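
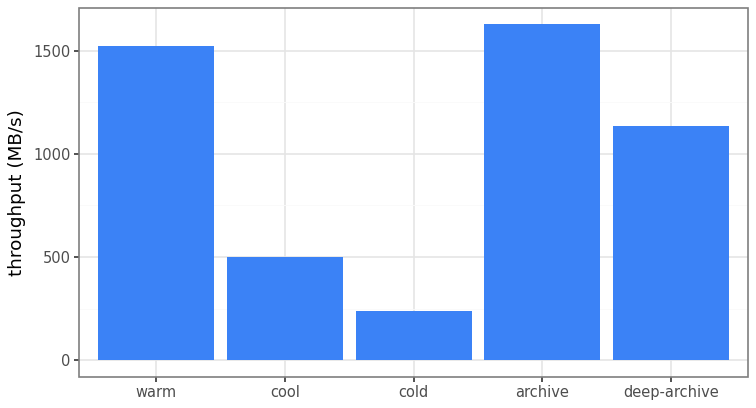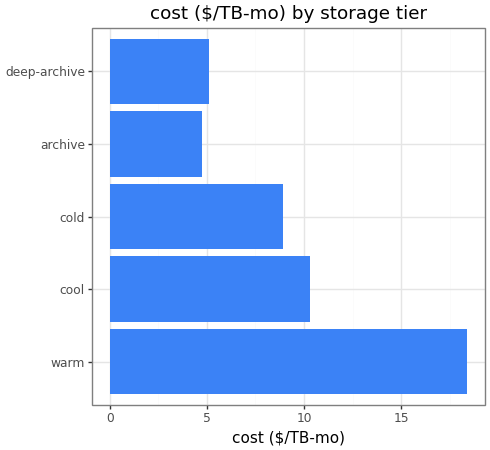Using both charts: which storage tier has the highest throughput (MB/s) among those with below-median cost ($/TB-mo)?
Chart 2 median cost ($/TB-mo) ≈ 8; below-median storage tiers: archive, deep-archive. Among those, archive has the highest throughput (MB/s) (≈ 1600).

archive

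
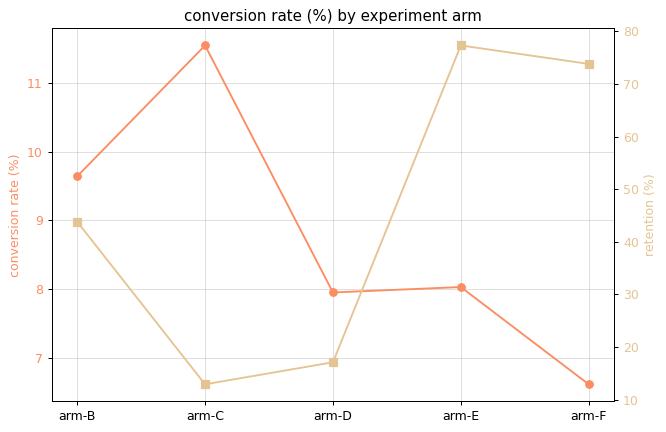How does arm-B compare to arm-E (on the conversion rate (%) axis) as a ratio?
≈ 1.19×

arm-B ≈ 9.5, arm-E ≈ 8.0; 9.5/8.0 ≈ 1.19.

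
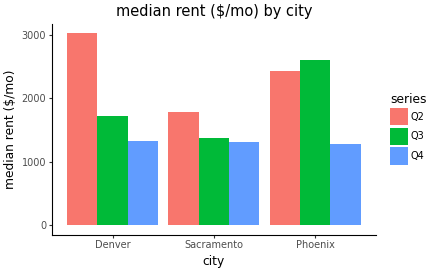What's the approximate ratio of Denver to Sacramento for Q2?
Denver ≈ 3000, Sacramento ≈ 2000; 3000/2000 ≈ 1.5.

≈ 1.5×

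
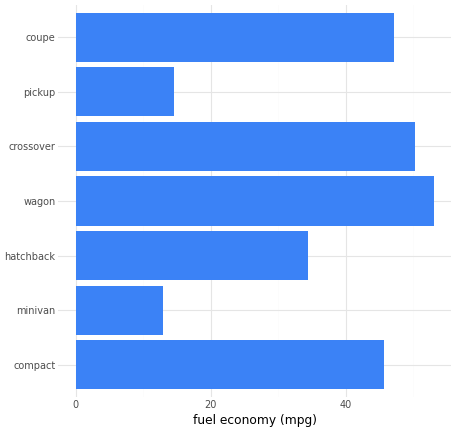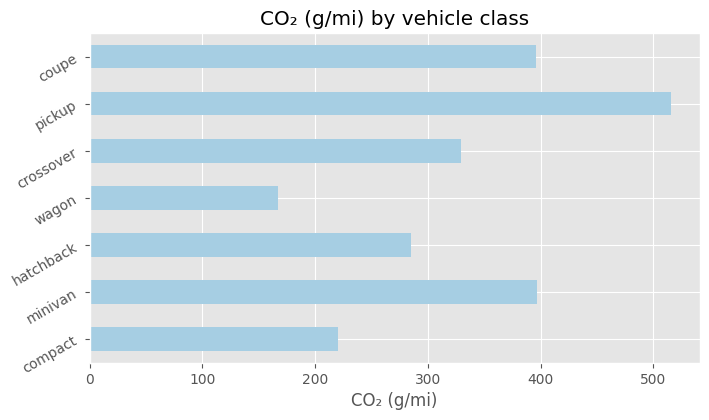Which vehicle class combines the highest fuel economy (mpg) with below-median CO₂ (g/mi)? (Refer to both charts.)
Chart 2 median CO₂ (g/mi) ≈ 350; below-median vehicle classes: compact, hatchback, wagon. Among those, wagon has the highest fuel economy (mpg) (≈ 55).

wagon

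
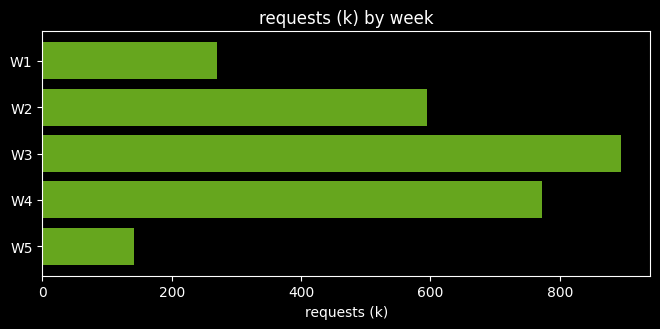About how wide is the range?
≈ 800

Max W3 ≈ 900, min W5 ≈ 100; range ≈ 800.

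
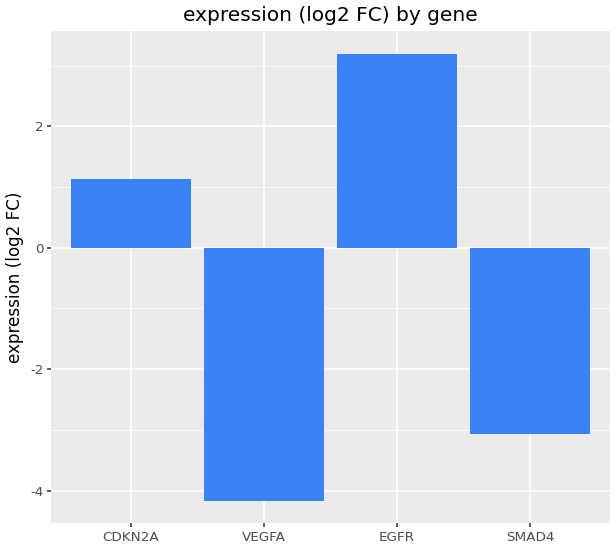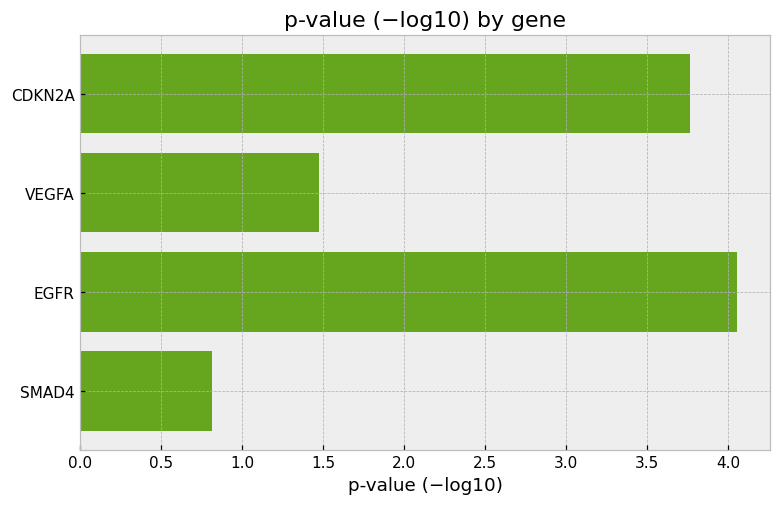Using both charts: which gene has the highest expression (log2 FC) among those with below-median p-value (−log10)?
Chart 2 median p-value (−log10) ≈ 2.5; below-median genes: VEGFA, SMAD4. Among those, SMAD4 has the highest expression (log2 FC) (≈ -3).

SMAD4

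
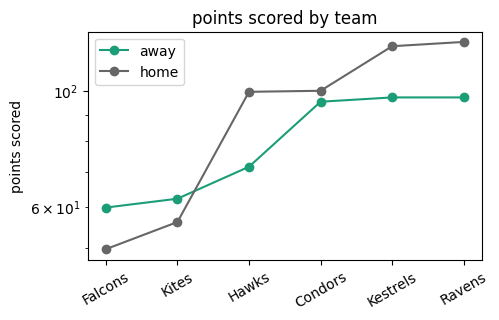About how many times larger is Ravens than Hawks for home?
≈ 1.2×

Ravens ≈ 120, Hawks ≈ 100; 120/100 ≈ 1.2.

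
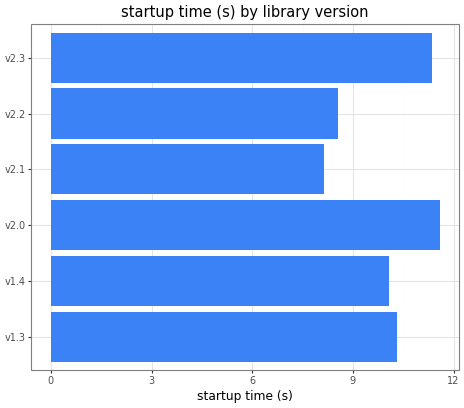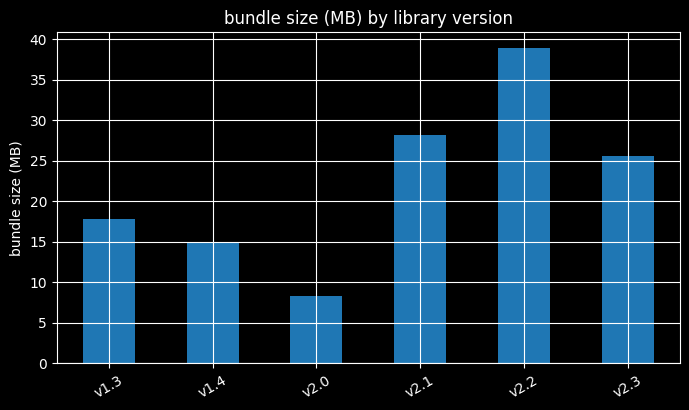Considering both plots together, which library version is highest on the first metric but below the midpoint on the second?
v2.0

Chart 2 median bundle size (MB) ≈ 20; below-median library versions: v1.3, v1.4, v2.0. Among those, v2.0 has the highest startup time (s) (≈ 12).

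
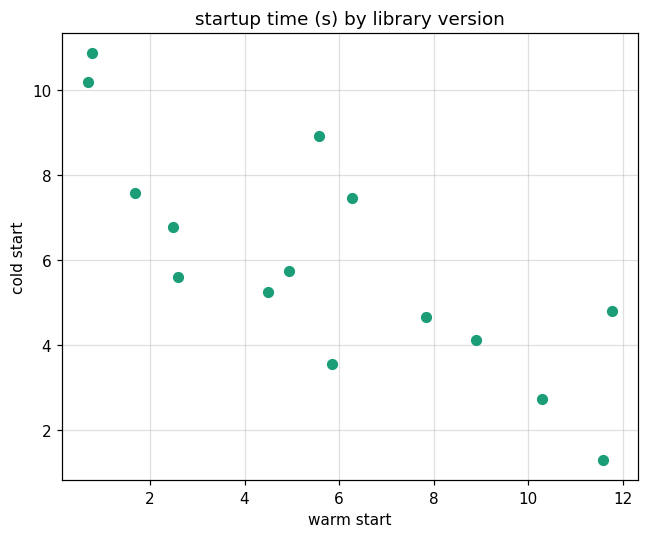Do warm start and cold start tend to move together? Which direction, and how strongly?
negative, strong

Points are negatively correlated; strong (|r| ≈ 0.8).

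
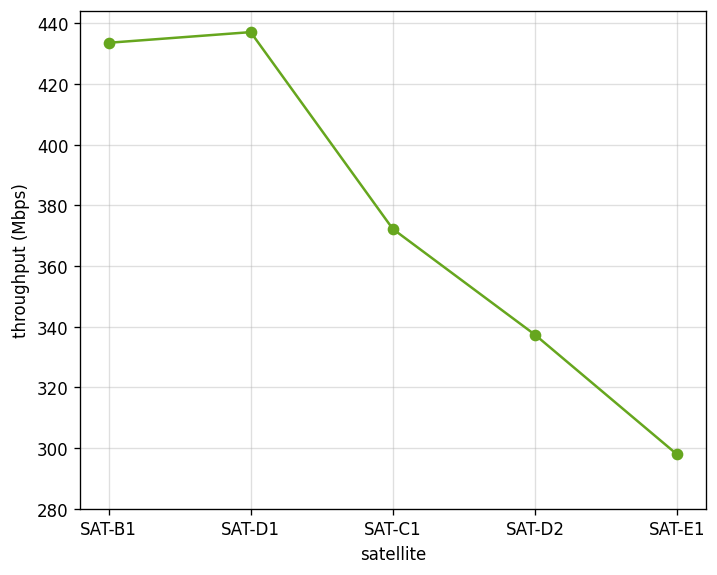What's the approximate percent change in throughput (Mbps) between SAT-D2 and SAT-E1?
SAT-D2 ≈ 340, SAT-E1 ≈ 300; (300 − 340) / 340 ≈ -11.8%.

≈ -11.8%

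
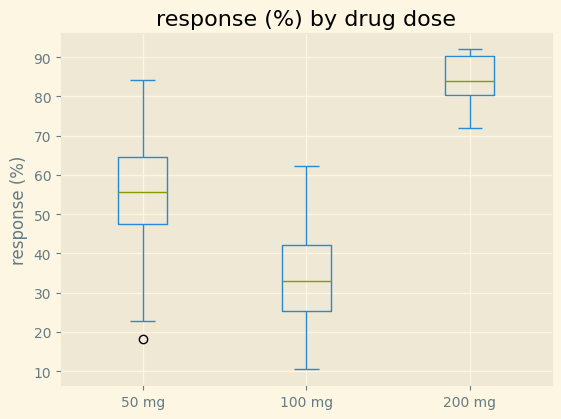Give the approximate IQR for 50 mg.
Q3 ≈ 65, Q1 ≈ 50; IQR ≈ 15.

≈ 15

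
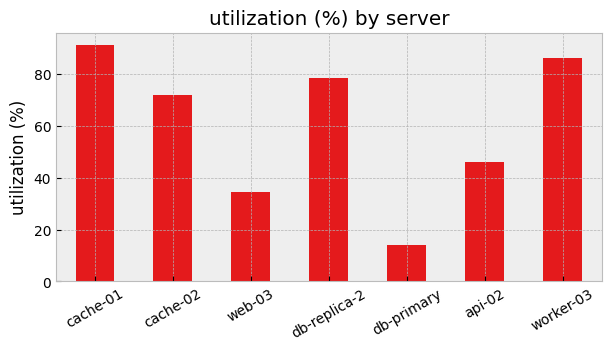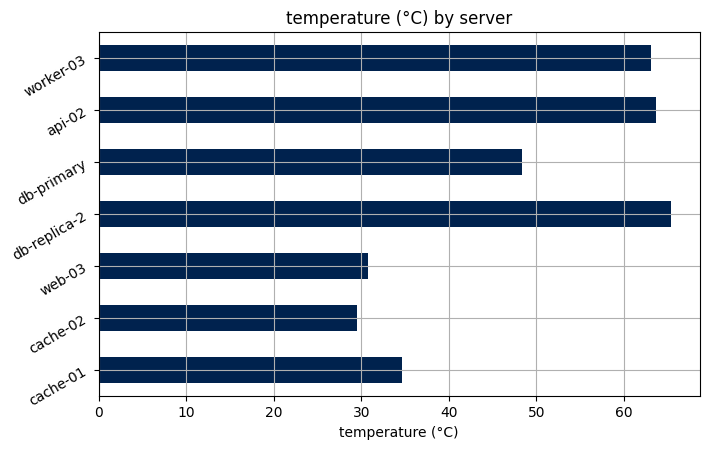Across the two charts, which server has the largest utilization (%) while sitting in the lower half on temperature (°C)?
Chart 2 median temperature (°C) ≈ 50; below-median servers: cache-01, cache-02, web-03. Among those, cache-01 has the highest utilization (%) (≈ 90).

cache-01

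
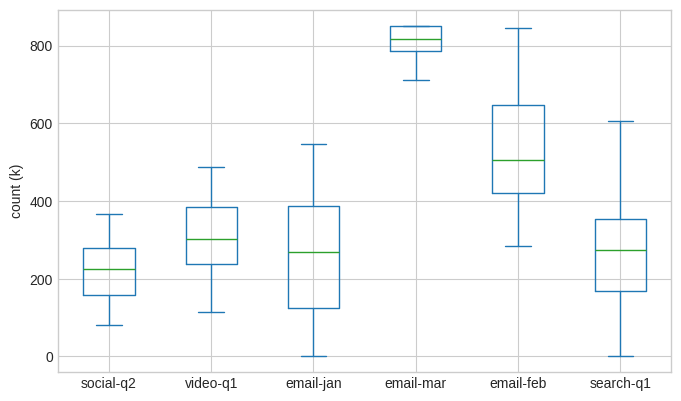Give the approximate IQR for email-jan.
≈ 300

Q3 ≈ 400, Q1 ≈ 100; IQR ≈ 300.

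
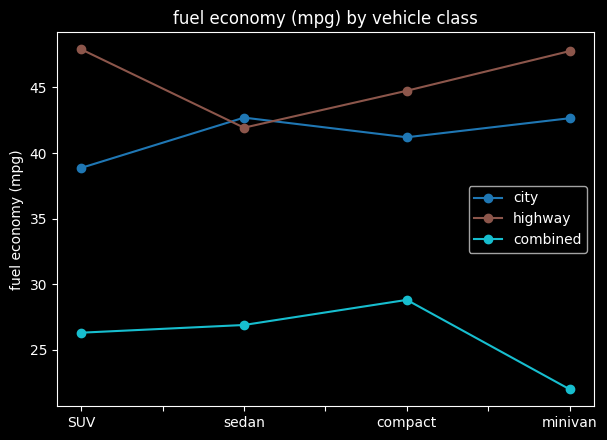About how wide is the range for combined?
Max compact ≈ 30, min minivan ≈ 20; range ≈ 10.

≈ 10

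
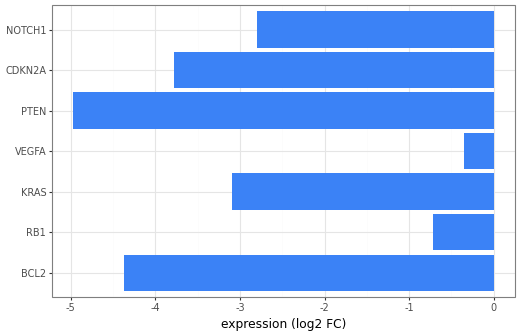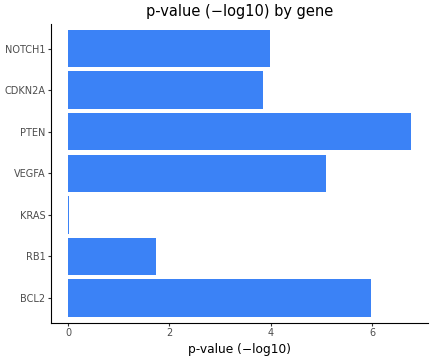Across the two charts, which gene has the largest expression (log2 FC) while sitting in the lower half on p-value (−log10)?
RB1

Chart 2 median p-value (−log10) ≈ 4; below-median genes: RB1, KRAS, CDKN2A. Among those, RB1 has the highest expression (log2 FC) (≈ -1).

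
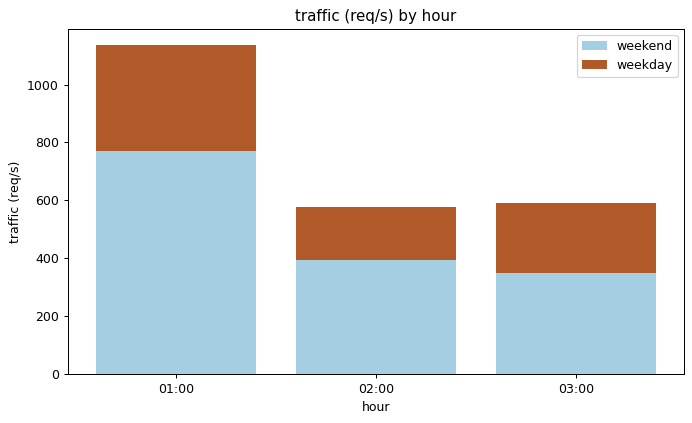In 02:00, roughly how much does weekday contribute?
≈ 200

weekday top ≈ 600, bottom ≈ 400; segment ≈ 200.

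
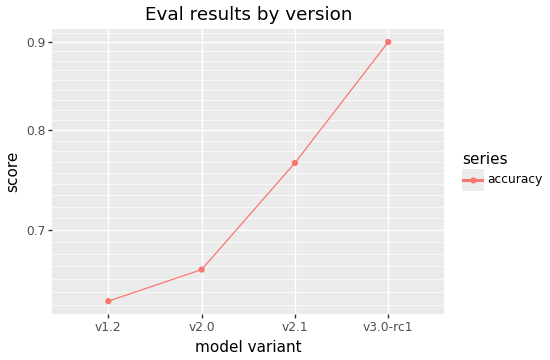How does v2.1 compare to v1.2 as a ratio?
≈ 1.15×

v2.1 ≈ 0.75, v1.2 ≈ 0.65; 0.75/0.65 ≈ 1.15.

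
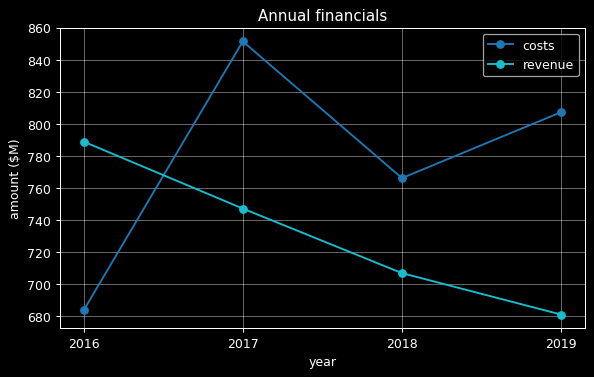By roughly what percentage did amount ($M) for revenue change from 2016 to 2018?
2016 ≈ 780, 2018 ≈ 700; (700 − 780) / 780 ≈ -10.3%.

≈ -10.3%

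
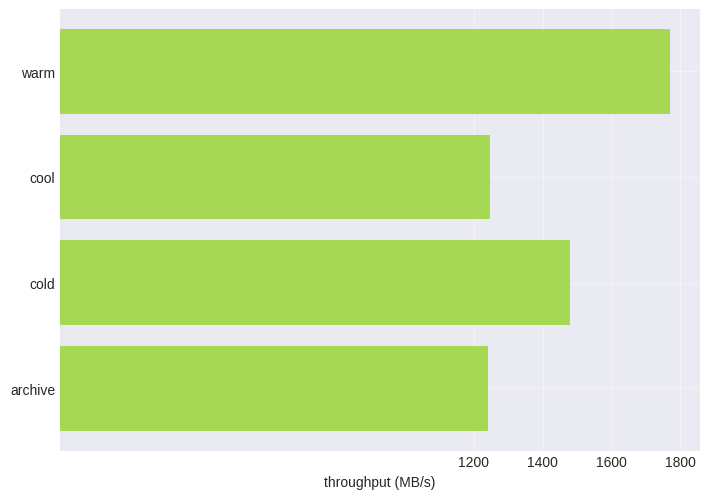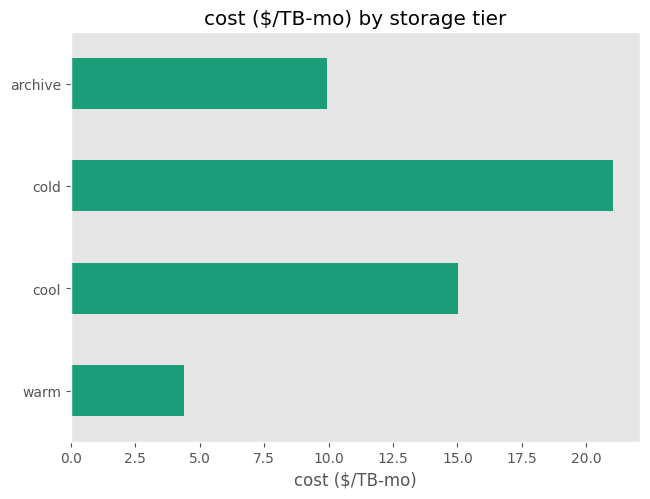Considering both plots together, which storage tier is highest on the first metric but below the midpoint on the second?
warm

Chart 2 median cost ($/TB-mo) ≈ 12; below-median storage tiers: warm, archive. Among those, warm has the highest throughput (MB/s) (≈ 1800).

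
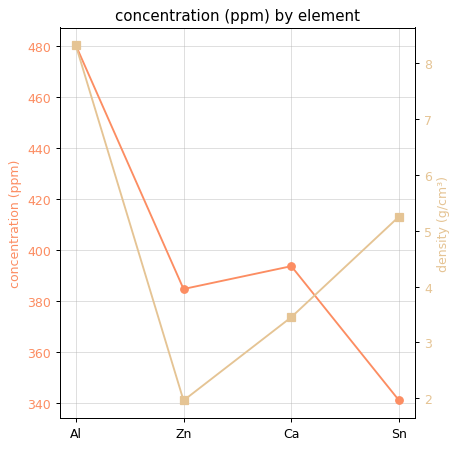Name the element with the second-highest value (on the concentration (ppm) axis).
Ca

Top 3 (on the concentration (ppm) axis): Al ≈ 480, Ca ≈ 400, Zn ≈ 380.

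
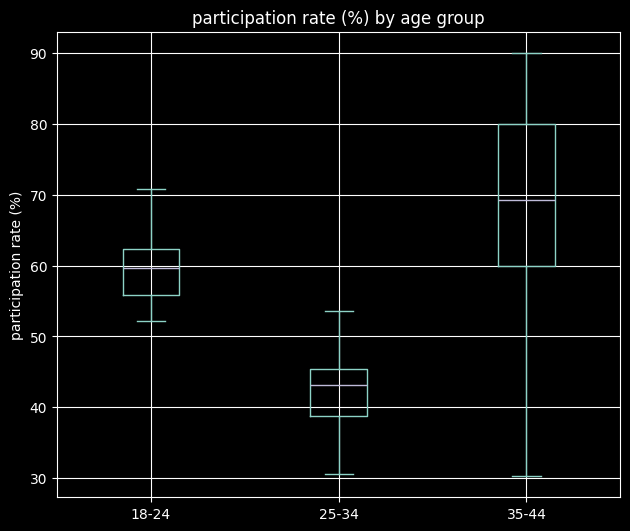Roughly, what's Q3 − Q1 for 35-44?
Q3 ≈ 80, Q1 ≈ 60; IQR ≈ 20.

≈ 20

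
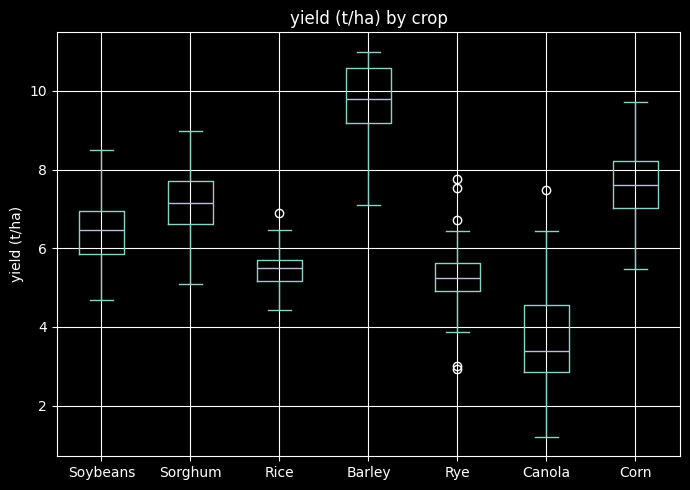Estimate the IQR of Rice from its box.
Q3 ≈ 5.5, Q1 ≈ 5.0; IQR ≈ 0.5.

≈ 0.5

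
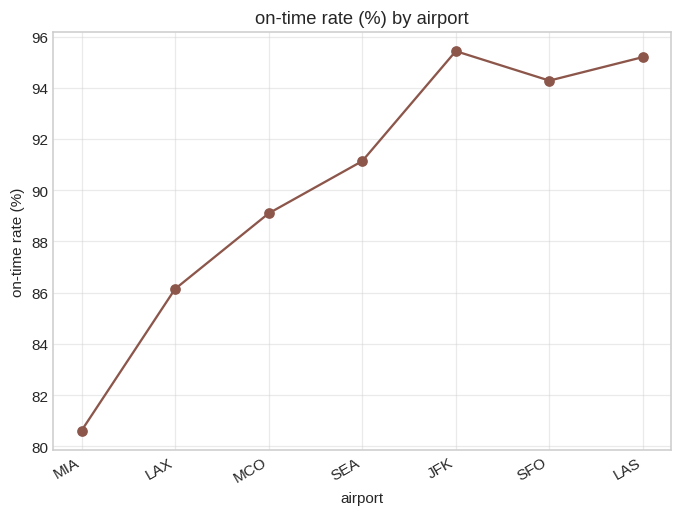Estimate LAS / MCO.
LAS ≈ 96, MCO ≈ 90; 96/90 ≈ 1.07.

≈ 1.07×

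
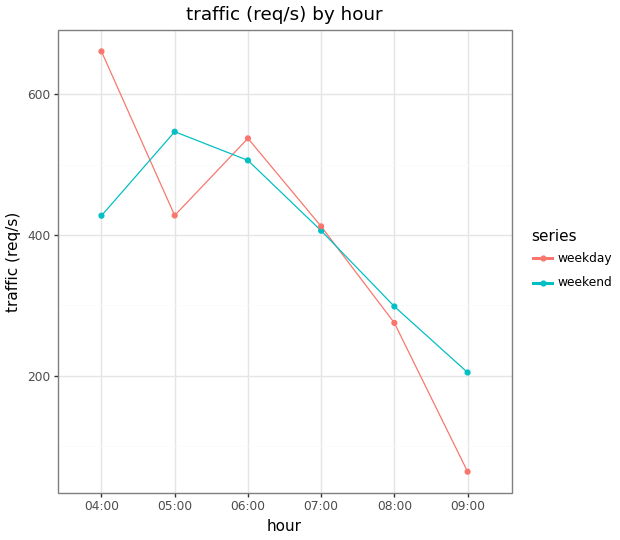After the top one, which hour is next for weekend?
Top 3 for weekend: 05:00 ≈ 550, 06:00 ≈ 500, 04:00 ≈ 450.

06:00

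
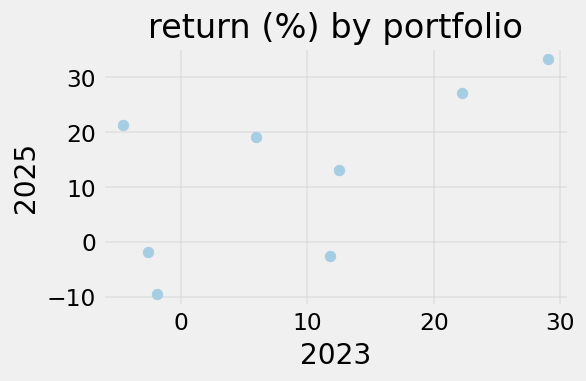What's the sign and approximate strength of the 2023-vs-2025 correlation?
positive, moderate

Points are positively correlated; moderate (|r| ≈ 0.6).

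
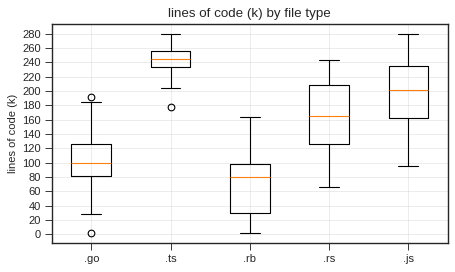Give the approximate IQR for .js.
Q3 ≈ 240, Q1 ≈ 160; IQR ≈ 80.

≈ 80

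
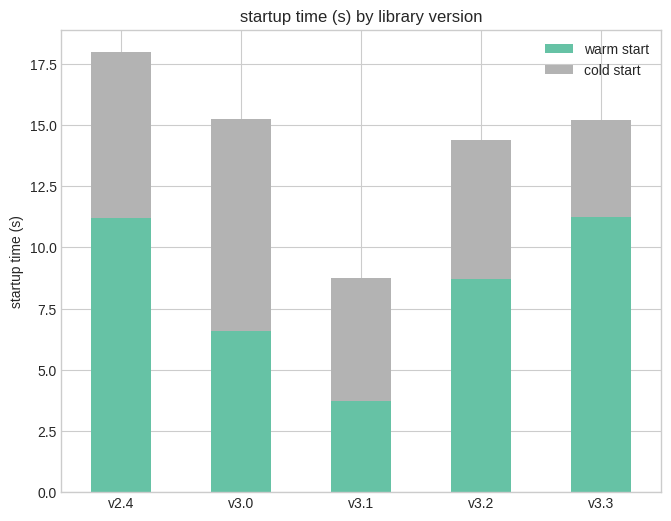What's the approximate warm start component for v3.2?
warm start top ≈ 8, bottom ≈ 0; segment ≈ 8.

≈ 8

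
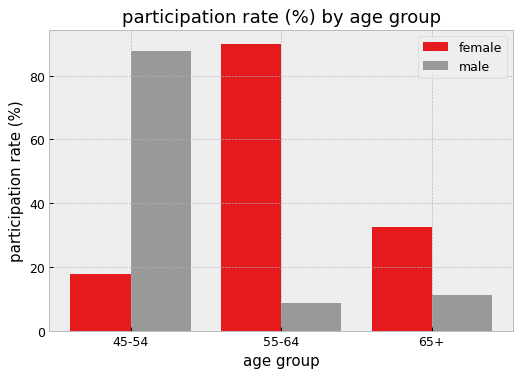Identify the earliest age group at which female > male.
45-54: female ≈ 20 vs male ≈ 90 (not yet); 55-64: female ≈ 90 vs male ≈ 10 (first crossover).

55-64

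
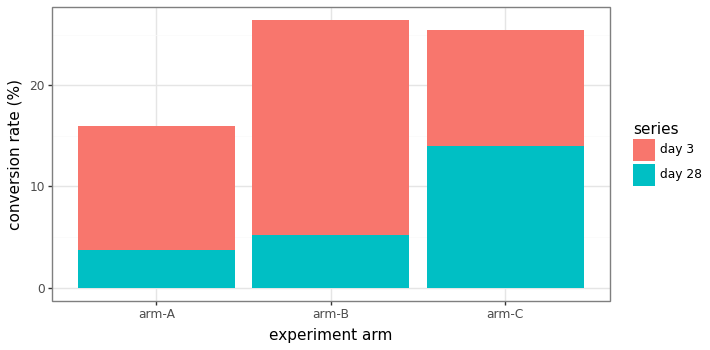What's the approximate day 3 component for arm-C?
day 3 top ≈ 25, bottom ≈ 15; segment ≈ 10.

≈ 10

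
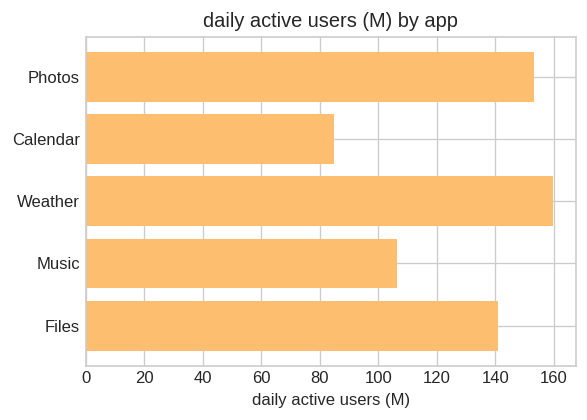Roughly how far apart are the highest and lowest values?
≈ 80

Max Weather ≈ 160, min Calendar ≈ 80; range ≈ 80.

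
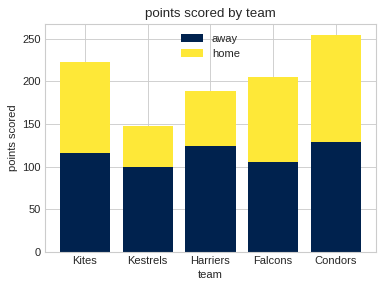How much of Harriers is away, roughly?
away top ≈ 125, bottom ≈ 0; segment ≈ 125.

≈ 125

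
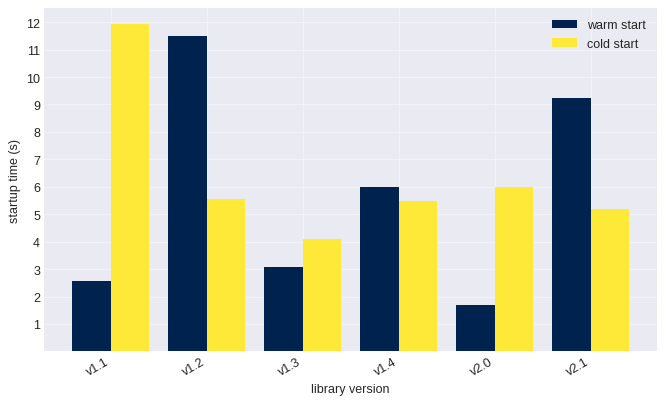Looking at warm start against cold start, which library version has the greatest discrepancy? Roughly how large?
v1.1, ≈ 9 s

v1.1: warm start ≈ 3, cold start ≈ 12 → gap ≈ 9. Next-largest (v1.2) is only ≈ 5.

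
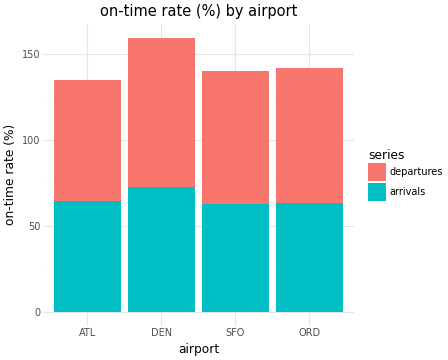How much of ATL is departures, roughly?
≈ 80

departures top ≈ 140, bottom ≈ 60; segment ≈ 80.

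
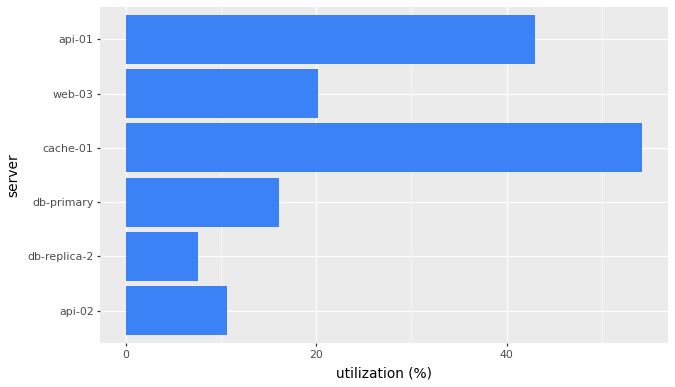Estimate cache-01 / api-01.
≈ 1.22×

cache-01 ≈ 55, api-01 ≈ 45; 55/45 ≈ 1.22.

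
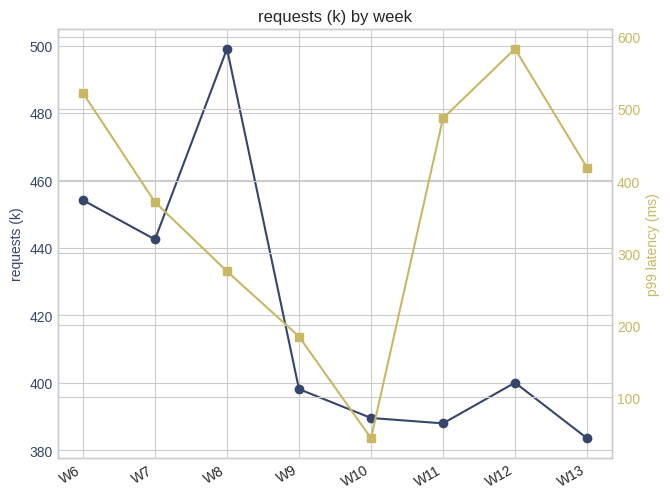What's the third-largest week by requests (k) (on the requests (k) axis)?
W7

Top 4 (on the requests (k) axis): W8 ≈ 500, W6 ≈ 450, W7 ≈ 440, W12 ≈ 400.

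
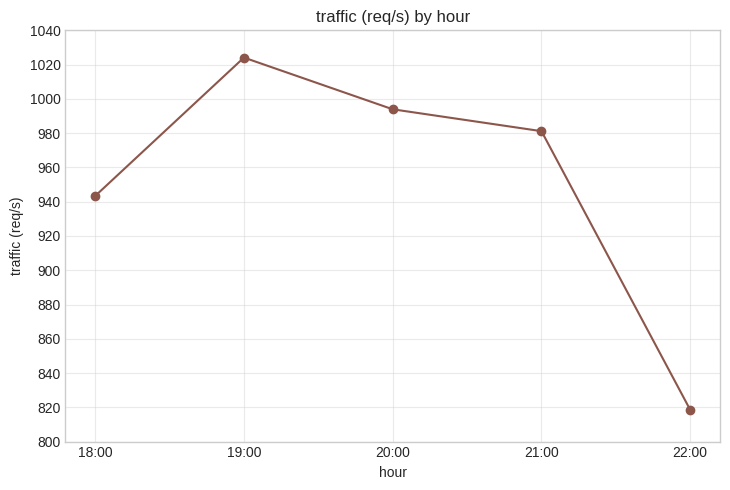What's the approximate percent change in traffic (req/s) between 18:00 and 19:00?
≈ +8.5%

18:00 ≈ 940, 19:00 ≈ 1020; (1020 − 940) / 940 ≈ +8.5%.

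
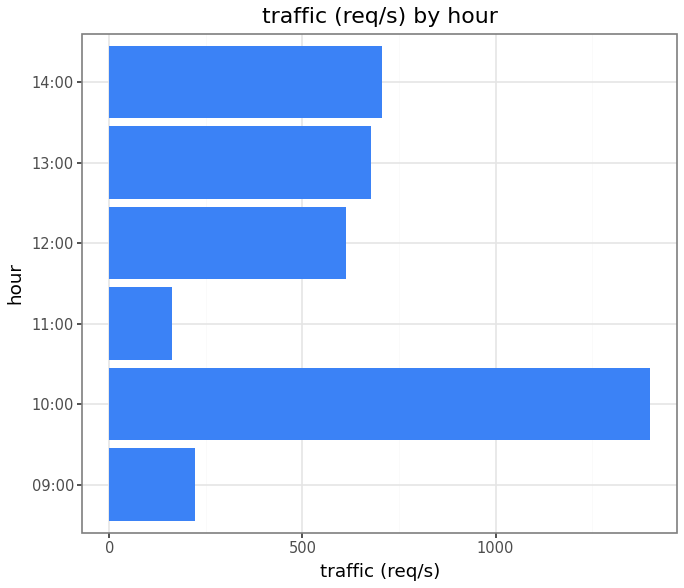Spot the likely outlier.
10:00

10:00 ≈ 1400; the rest sit between ≈ 200 and ≈ 800.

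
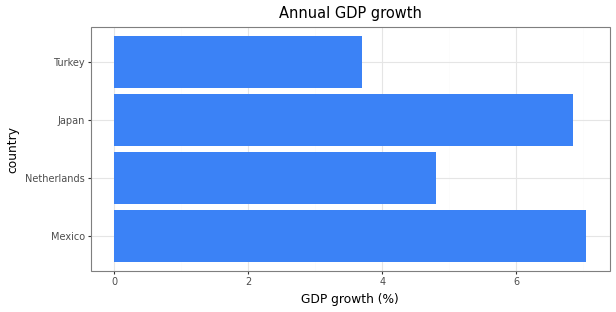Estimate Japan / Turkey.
≈ 1.75×

Japan ≈ 7, Turkey ≈ 4; 7/4 ≈ 1.75.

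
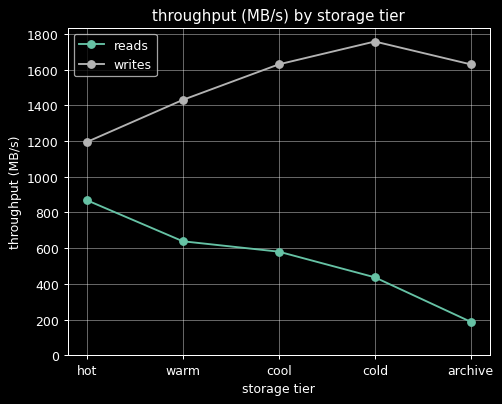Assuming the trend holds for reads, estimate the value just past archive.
Last three: 600, 400, 200 → slope ≈ -200/step → next ≈ 0.

≈ 0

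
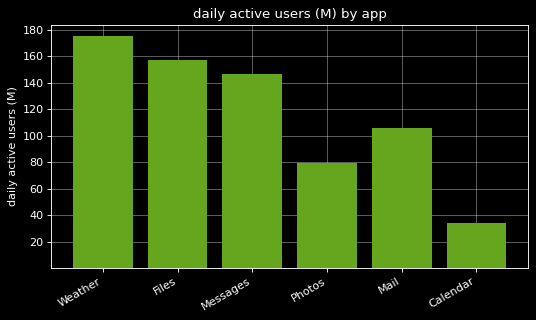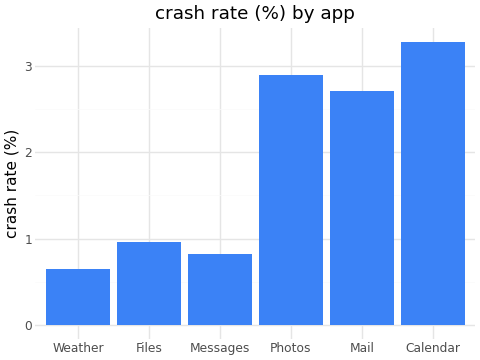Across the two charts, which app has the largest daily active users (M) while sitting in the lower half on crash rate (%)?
Weather

Chart 2 median crash rate (%) ≈ 2; below-median apps: Weather, Files, Messages. Among those, Weather has the highest daily active users (M) (≈ 180).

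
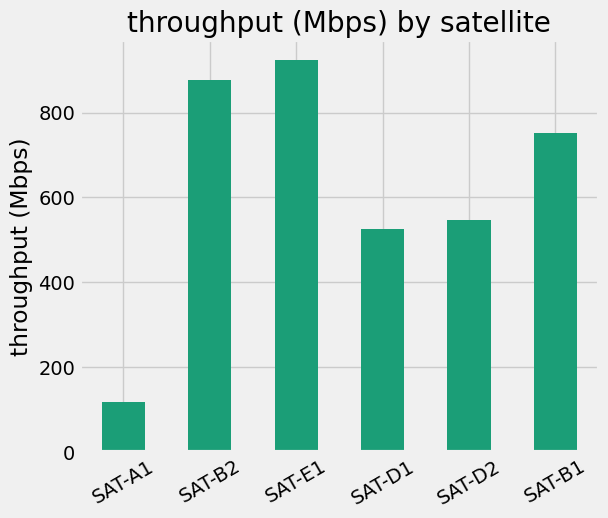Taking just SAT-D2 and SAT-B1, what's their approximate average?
(500 + 800) / 2 ≈ 650.

≈ 650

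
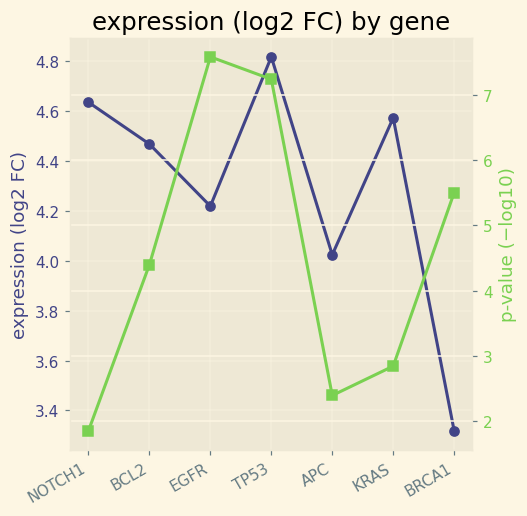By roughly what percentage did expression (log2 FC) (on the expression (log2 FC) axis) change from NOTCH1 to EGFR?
NOTCH1 ≈ 4.6, EGFR ≈ 4.2; (4.2 − 4.6) / 4.6 ≈ -8.7%.

≈ -8.7%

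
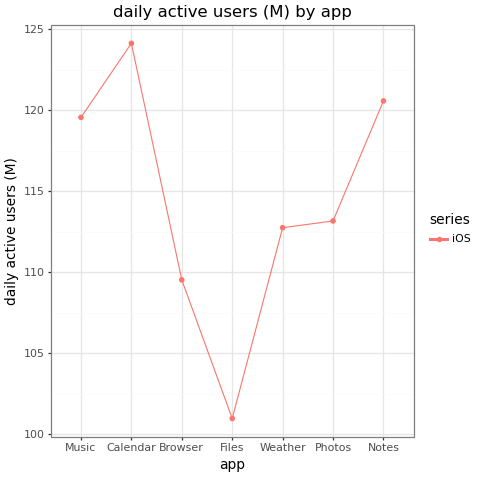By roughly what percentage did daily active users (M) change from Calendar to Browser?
≈ -11.3%

Calendar ≈ 124, Browser ≈ 110; (110 − 124) / 124 ≈ -11.3%.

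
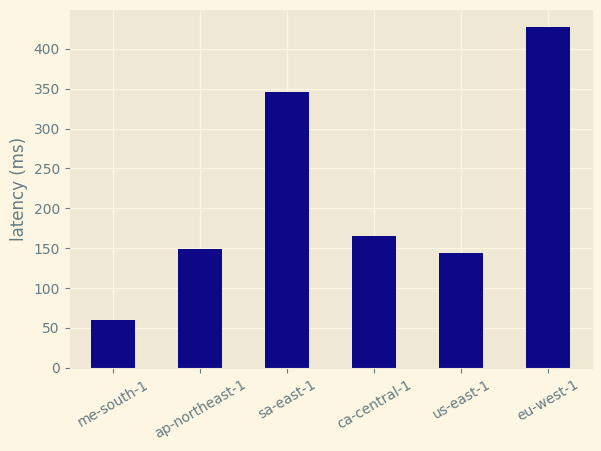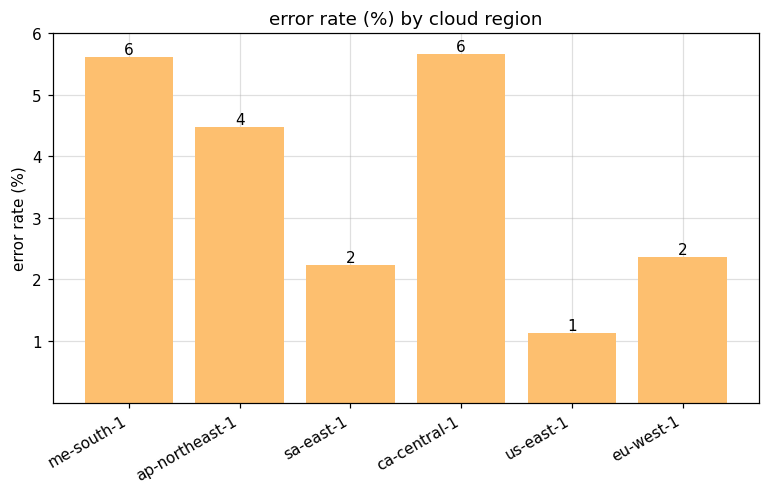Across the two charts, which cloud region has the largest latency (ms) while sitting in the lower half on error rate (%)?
eu-west-1

Chart 2 median error rate (%) ≈ 3; below-median cloud regions: sa-east-1, us-east-1, eu-west-1. Among those, eu-west-1 has the highest latency (ms) (≈ 450).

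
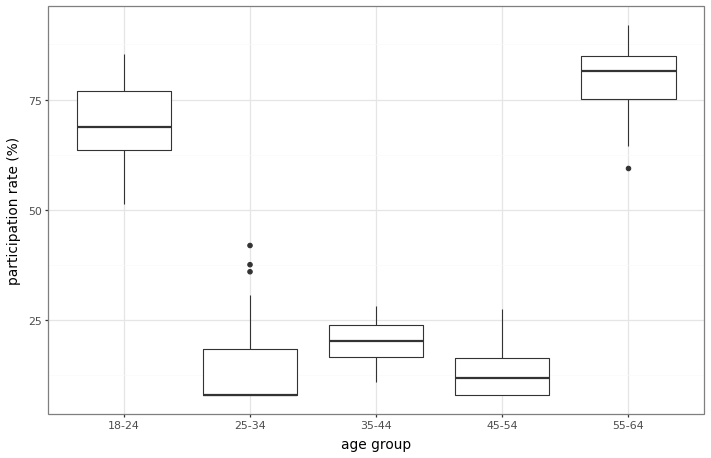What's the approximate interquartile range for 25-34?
≈ 10

Q3 ≈ 20, Q1 ≈ 10; IQR ≈ 10.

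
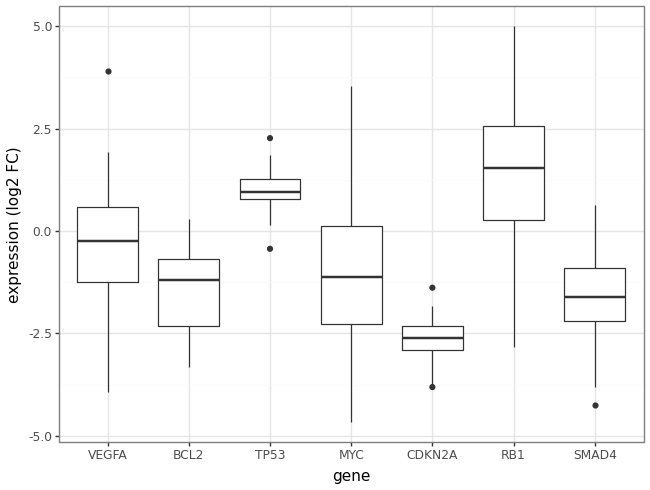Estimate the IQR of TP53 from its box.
Q3 ≈ 1.5, Q1 ≈ 1.0; IQR ≈ 0.5.

≈ 0.5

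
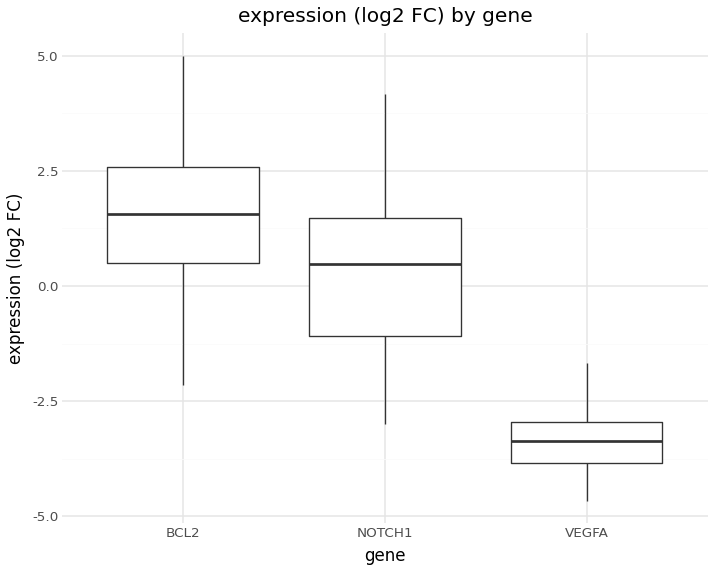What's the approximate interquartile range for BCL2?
≈ 2.0

Q3 ≈ 2.5, Q1 ≈ 0.5; IQR ≈ 2.0.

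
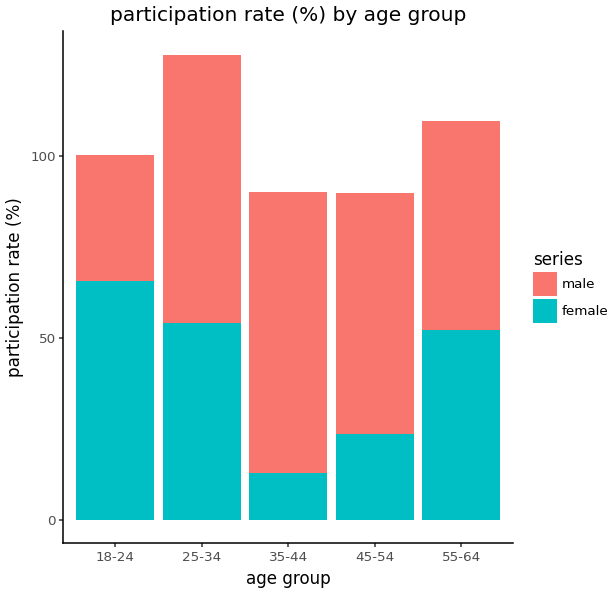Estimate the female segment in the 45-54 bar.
female top ≈ 20, bottom ≈ 0; segment ≈ 20.

≈ 20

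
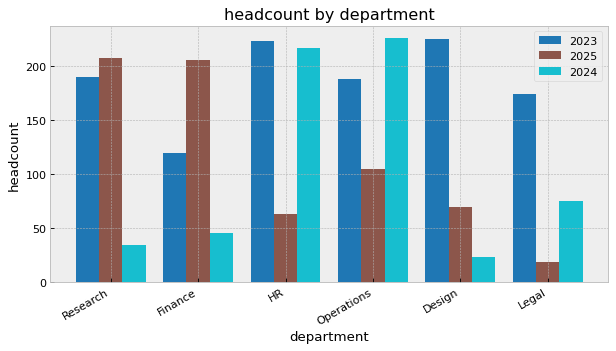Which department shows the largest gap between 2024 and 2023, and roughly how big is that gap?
Design: 2024 ≈ 20, 2023 ≈ 220 → gap ≈ 200. Next-largest (Research) is only ≈ 160.

Design, ≈ 200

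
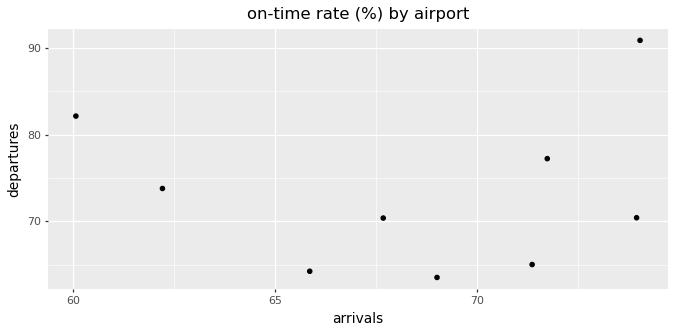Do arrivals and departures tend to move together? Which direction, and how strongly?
no clear correlation

Points are roughly uncorrelated; weak (|r| ≈ 0.0).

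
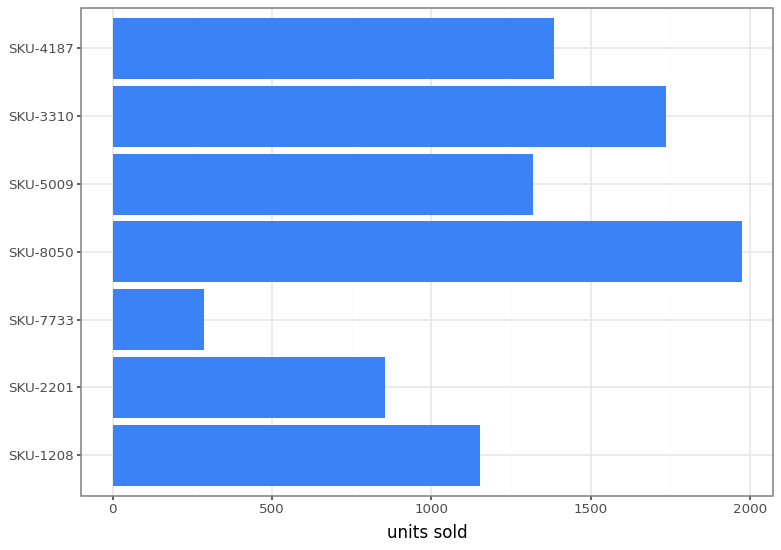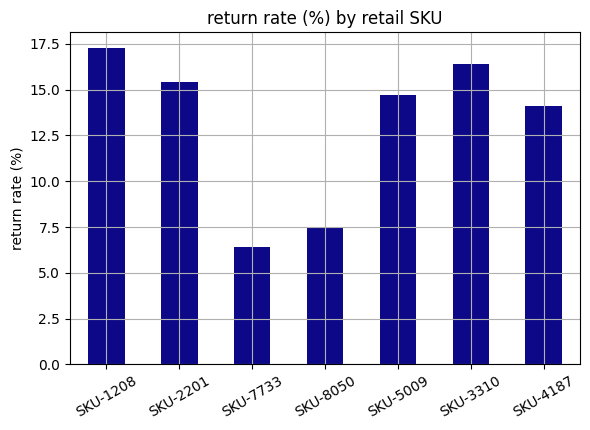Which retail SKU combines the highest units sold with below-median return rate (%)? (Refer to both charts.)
SKU-8050

Chart 2 median return rate (%) ≈ 14; below-median retail SKUs: SKU-7733, SKU-8050, SKU-4187. Among those, SKU-8050 has the highest units sold (≈ 2000).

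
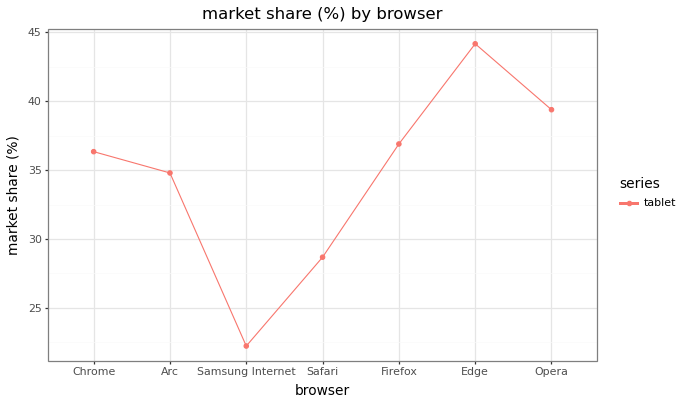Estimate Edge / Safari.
Edge ≈ 44, Safari ≈ 28; 44/28 ≈ 1.57.

≈ 1.57×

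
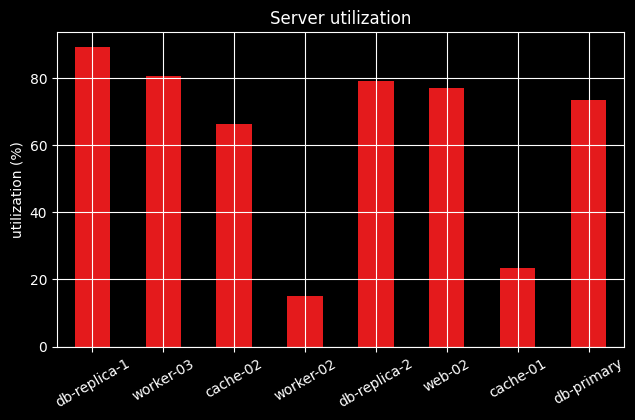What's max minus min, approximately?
Max db-replica-1 ≈ 90, min worker-02 ≈ 20; range ≈ 70.

≈ 70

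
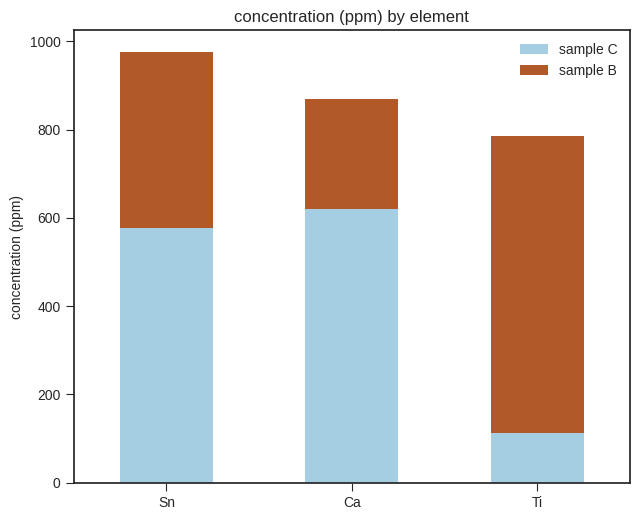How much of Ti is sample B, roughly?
sample B top ≈ 800, bottom ≈ 100; segment ≈ 700.

≈ 700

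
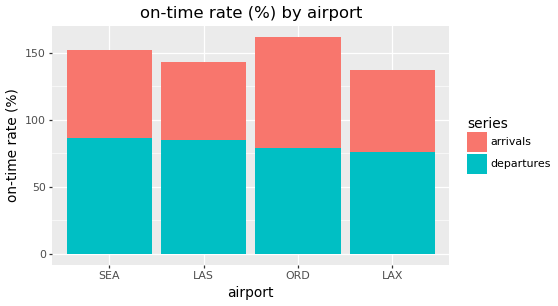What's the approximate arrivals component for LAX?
≈ 60

arrivals top ≈ 140, bottom ≈ 80; segment ≈ 60.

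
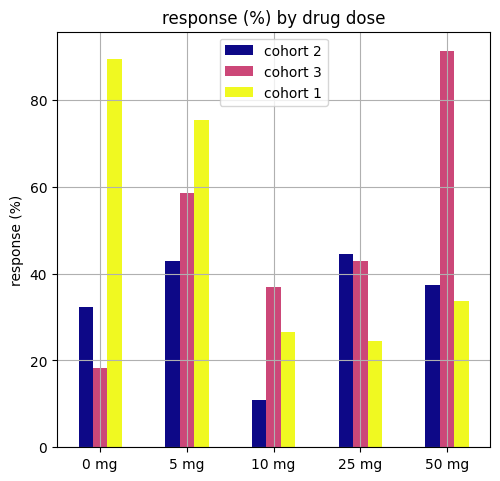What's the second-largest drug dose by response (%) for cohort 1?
5 mg

Top 3 for cohort 1: 0 mg ≈ 90, 5 mg ≈ 80, 50 mg ≈ 30.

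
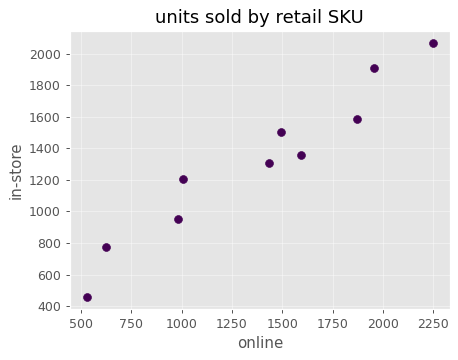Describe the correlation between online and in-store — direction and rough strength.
positive, strong

Points are positively correlated; strong (|r| ≈ 1.0).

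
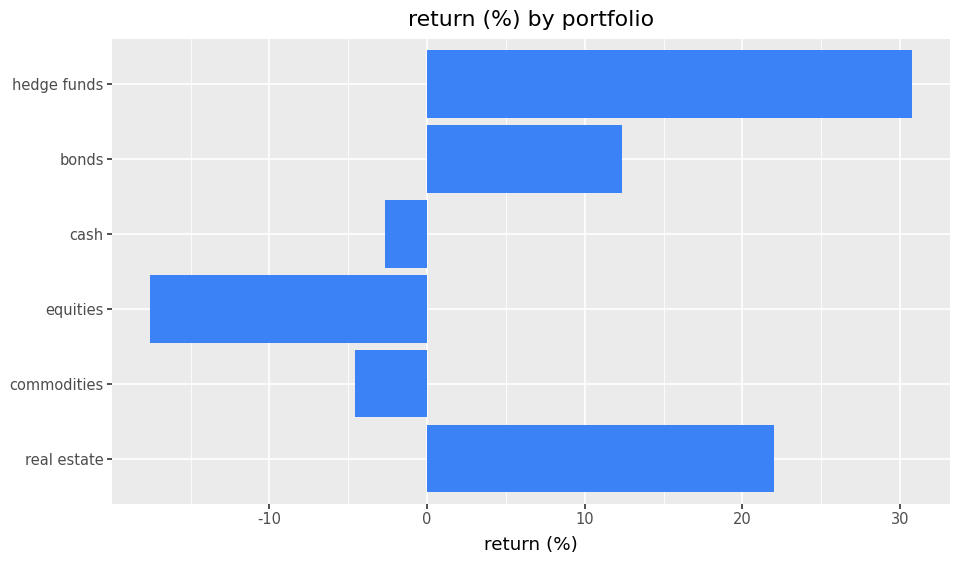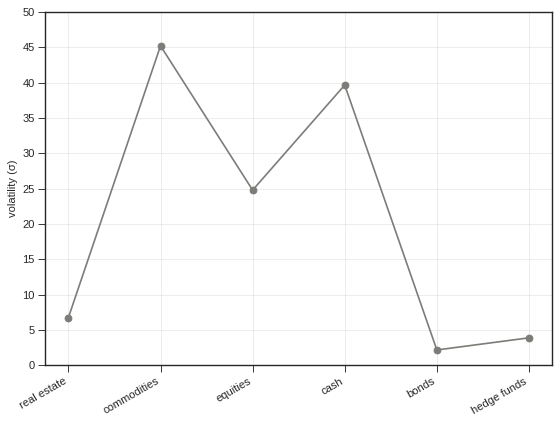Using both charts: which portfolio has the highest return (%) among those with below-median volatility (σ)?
Chart 2 median volatility (σ) ≈ 15; below-median portfolios: real estate, bonds, hedge funds. Among those, hedge funds has the highest return (%) (≈ 30).

hedge funds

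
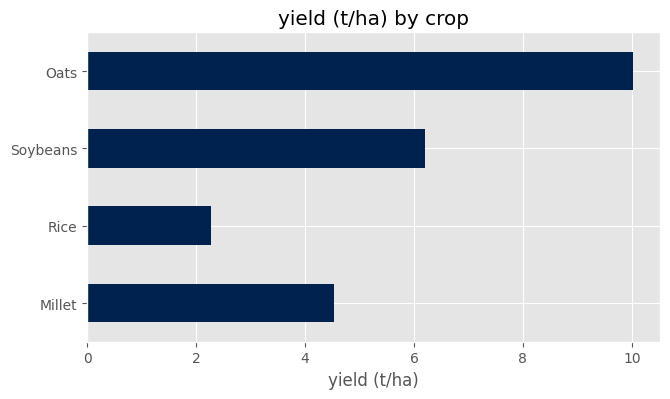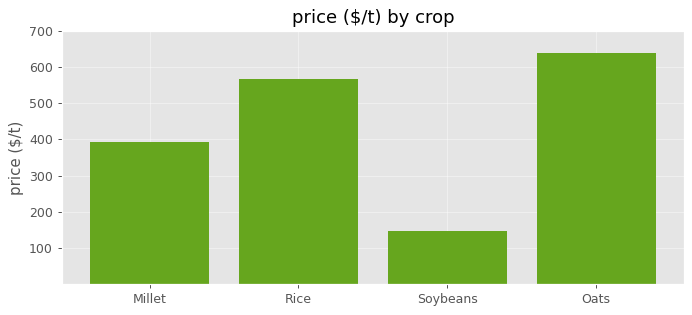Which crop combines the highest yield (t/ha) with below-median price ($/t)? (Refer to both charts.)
Soybeans

Chart 2 median price ($/t) ≈ 500; below-median crops: Millet, Soybeans. Among those, Soybeans has the highest yield (t/ha) (≈ 6).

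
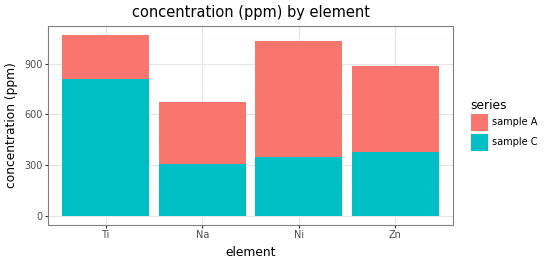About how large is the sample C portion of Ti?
≈ 800

sample C top ≈ 800, bottom ≈ 0; segment ≈ 800.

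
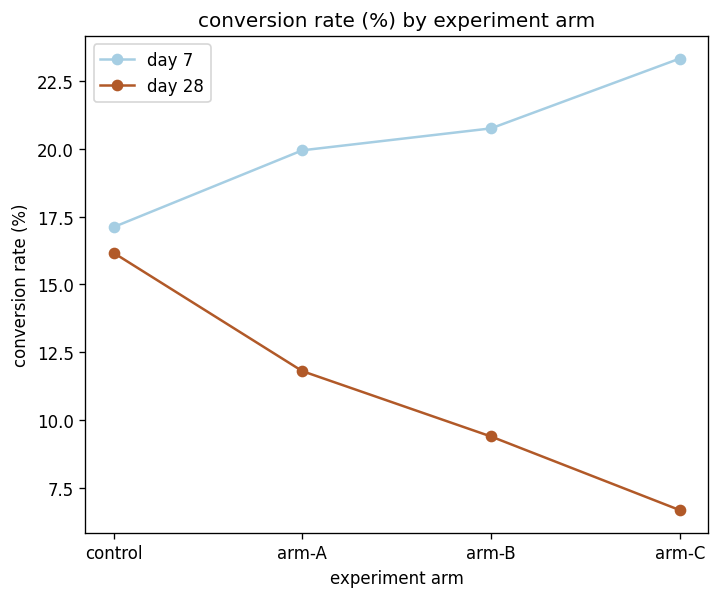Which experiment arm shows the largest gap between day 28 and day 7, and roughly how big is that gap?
arm-C, ≈ 18 %

arm-C: day 28 ≈ 6, day 7 ≈ 24 → gap ≈ 18. Next-largest (arm-B) is only ≈ 10.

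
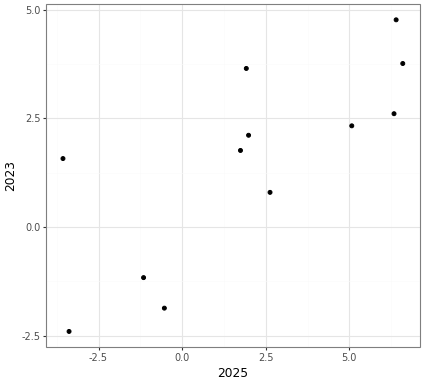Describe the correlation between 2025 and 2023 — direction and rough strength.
Points are positively correlated; strong (|r| ≈ 0.8).

positive, strong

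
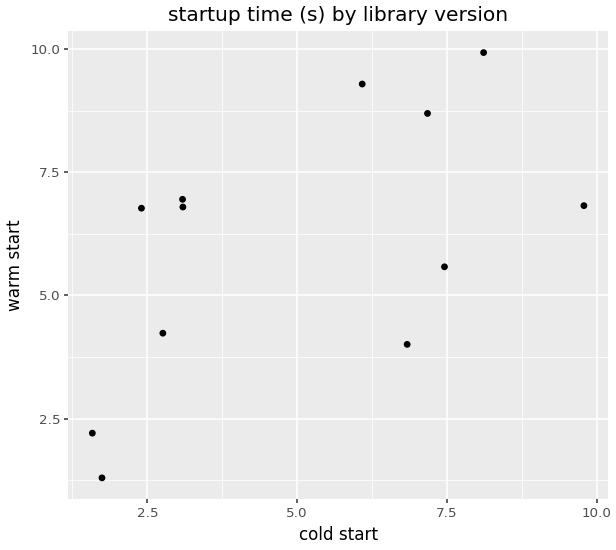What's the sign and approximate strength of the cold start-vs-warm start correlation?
Points are positively correlated; moderate (|r| ≈ 0.6).

positive, moderate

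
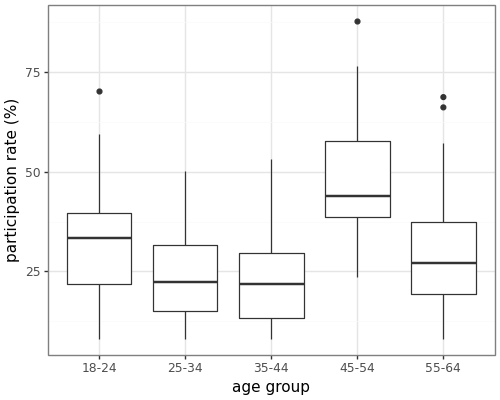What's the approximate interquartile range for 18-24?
≈ 20

Q3 ≈ 40, Q1 ≈ 20; IQR ≈ 20.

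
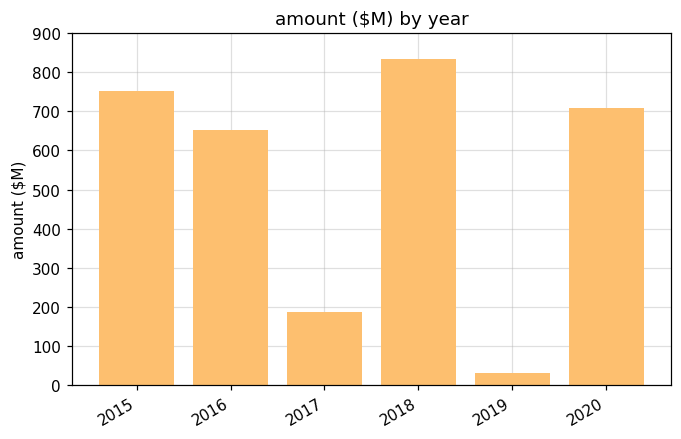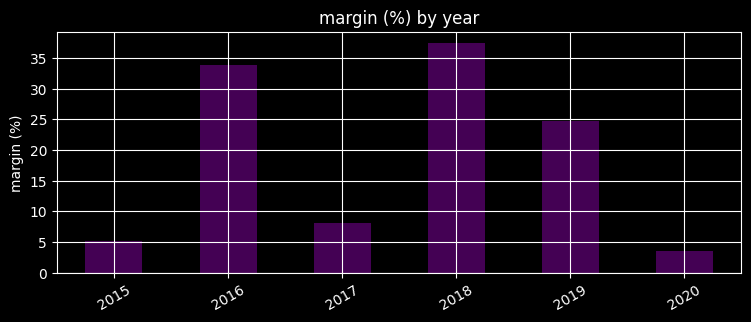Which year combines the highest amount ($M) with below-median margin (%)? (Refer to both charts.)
Chart 2 median margin (%) ≈ 15; below-median years: 2015, 2017, 2020. Among those, 2015 has the highest amount ($M) (≈ 800).

2015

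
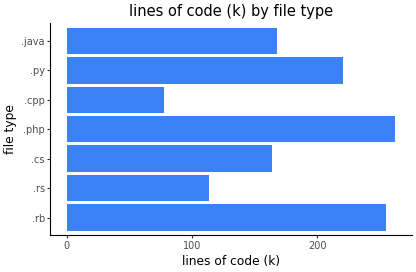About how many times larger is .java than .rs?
.java ≈ 175, .rs ≈ 125; 175/125 ≈ 1.4.

≈ 1.4×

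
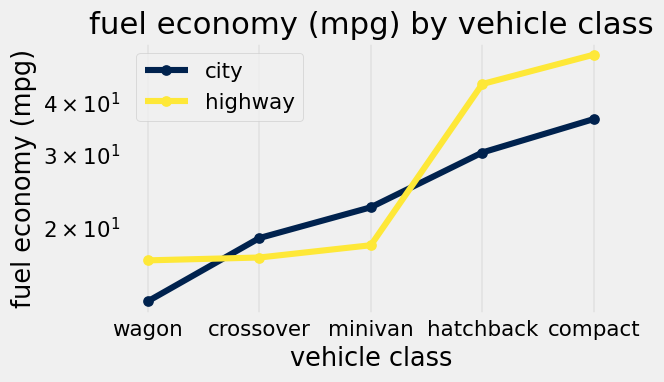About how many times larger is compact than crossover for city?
≈ 1.75×

compact ≈ 35, crossover ≈ 20; 35/20 ≈ 1.75.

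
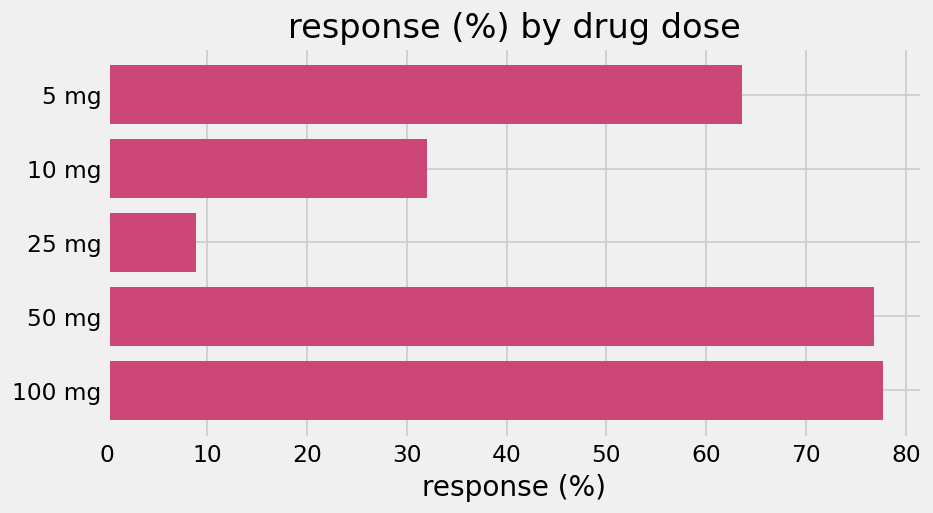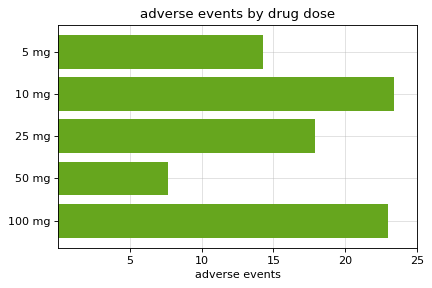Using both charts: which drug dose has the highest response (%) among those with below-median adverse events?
50 mg

Chart 2 median adverse events ≈ 20; below-median drug doses: 5 mg, 50 mg. Among those, 50 mg has the highest response (%) (≈ 80).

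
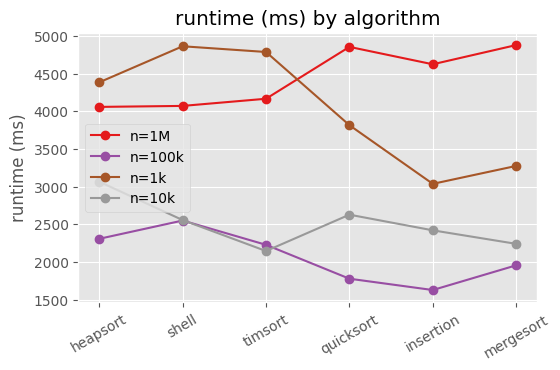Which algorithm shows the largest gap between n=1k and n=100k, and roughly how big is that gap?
timsort: n=1k ≈ 5000, n=100k ≈ 2000 → gap ≈ 3000. Next-largest (shell) is only ≈ 2500.

timsort, ≈ 3000 ms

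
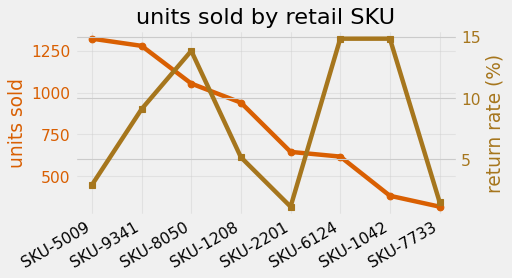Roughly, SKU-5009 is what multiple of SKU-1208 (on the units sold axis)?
SKU-5009 ≈ 1300, SKU-1208 ≈ 900; 1300/900 ≈ 1.44.

≈ 1.44×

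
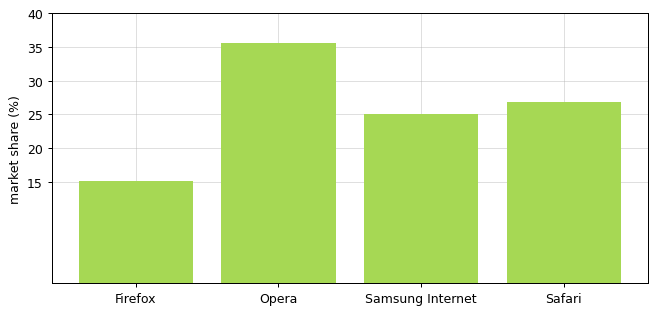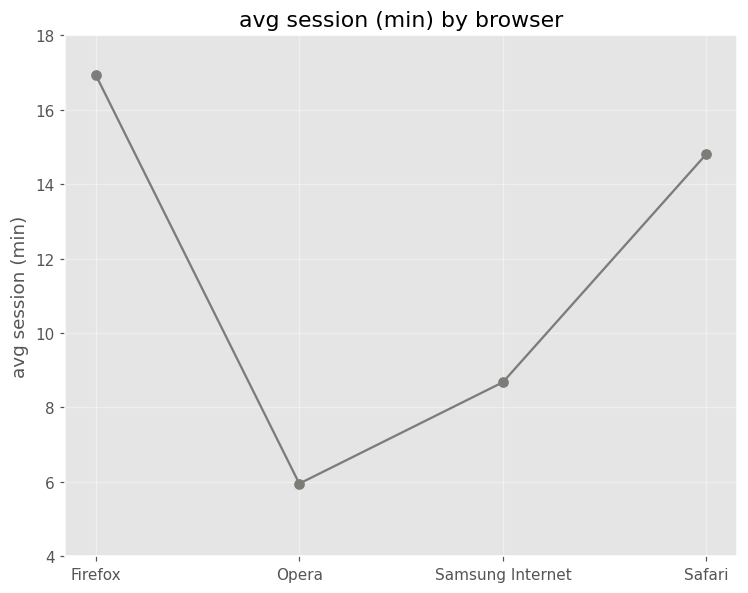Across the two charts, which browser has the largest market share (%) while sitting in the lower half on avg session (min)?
Chart 2 median avg session (min) ≈ 12; below-median browsers: Opera, Samsung Internet. Among those, Opera has the highest market share (%) (≈ 35).

Opera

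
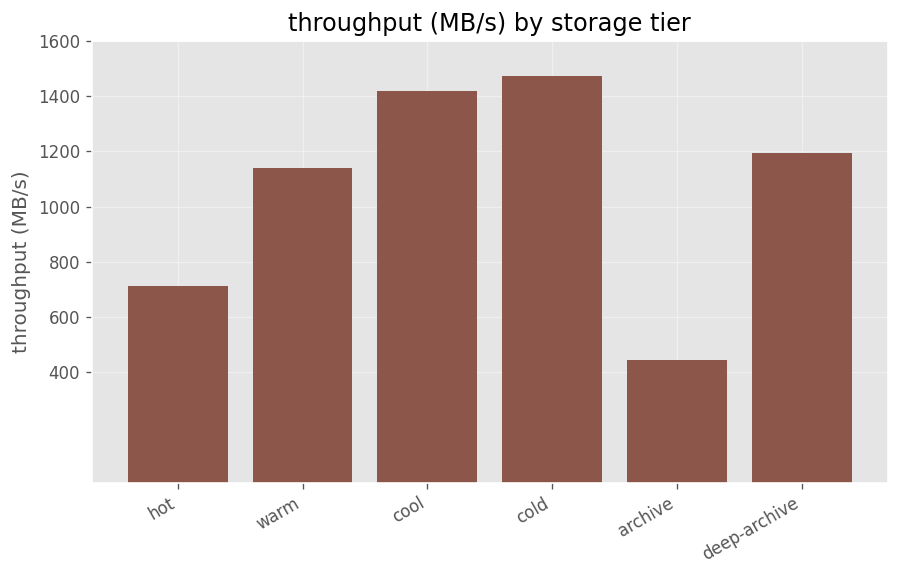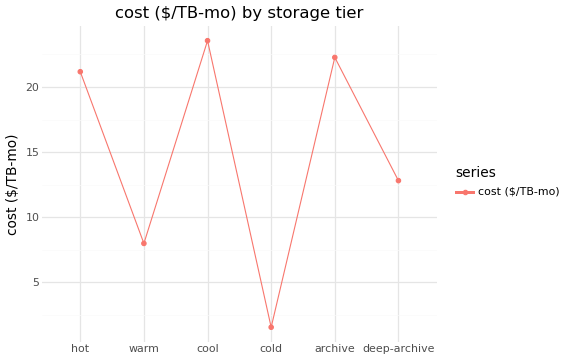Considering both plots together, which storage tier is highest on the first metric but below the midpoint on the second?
cold

Chart 2 median cost ($/TB-mo) ≈ 15; below-median storage tiers: warm, cold, deep-archive. Among those, cold has the highest throughput (MB/s) (≈ 1400).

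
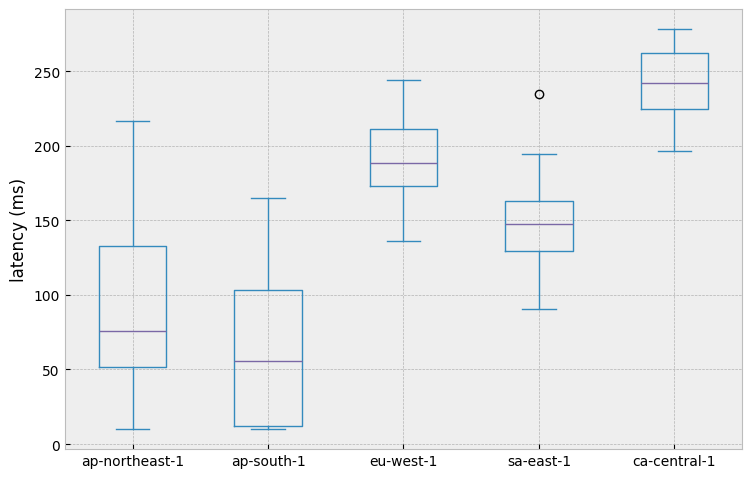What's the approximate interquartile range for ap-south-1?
Q3 ≈ 100, Q1 ≈ 20; IQR ≈ 80.

≈ 80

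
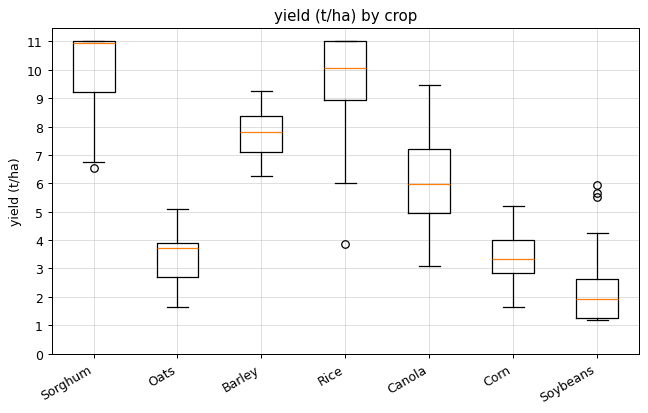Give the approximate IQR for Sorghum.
≈ 2

Q3 ≈ 11, Q1 ≈ 9; IQR ≈ 2.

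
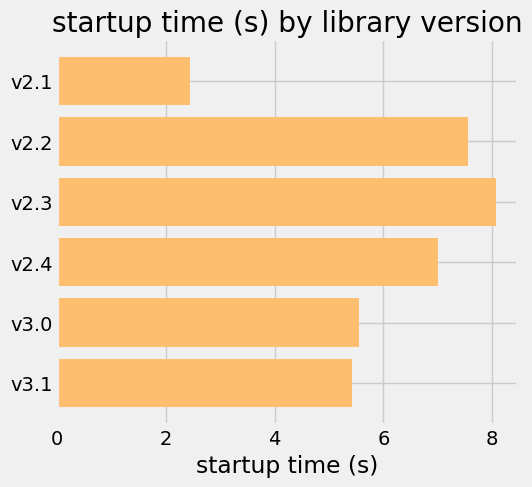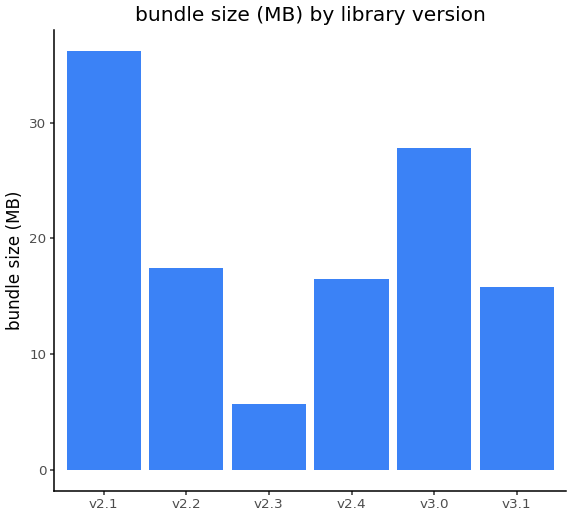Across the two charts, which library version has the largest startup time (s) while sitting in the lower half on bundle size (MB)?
Chart 2 median bundle size (MB) ≈ 15; below-median library versions: v2.3, v2.4, v3.1. Among those, v2.3 has the highest startup time (s) (≈ 8).

v2.3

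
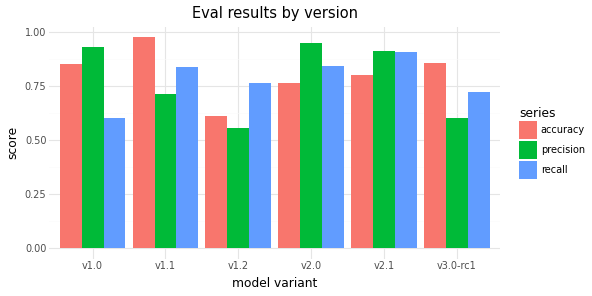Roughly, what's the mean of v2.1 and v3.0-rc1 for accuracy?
≈ 0.85

(0.8 + 0.9) / 2 ≈ 0.85.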